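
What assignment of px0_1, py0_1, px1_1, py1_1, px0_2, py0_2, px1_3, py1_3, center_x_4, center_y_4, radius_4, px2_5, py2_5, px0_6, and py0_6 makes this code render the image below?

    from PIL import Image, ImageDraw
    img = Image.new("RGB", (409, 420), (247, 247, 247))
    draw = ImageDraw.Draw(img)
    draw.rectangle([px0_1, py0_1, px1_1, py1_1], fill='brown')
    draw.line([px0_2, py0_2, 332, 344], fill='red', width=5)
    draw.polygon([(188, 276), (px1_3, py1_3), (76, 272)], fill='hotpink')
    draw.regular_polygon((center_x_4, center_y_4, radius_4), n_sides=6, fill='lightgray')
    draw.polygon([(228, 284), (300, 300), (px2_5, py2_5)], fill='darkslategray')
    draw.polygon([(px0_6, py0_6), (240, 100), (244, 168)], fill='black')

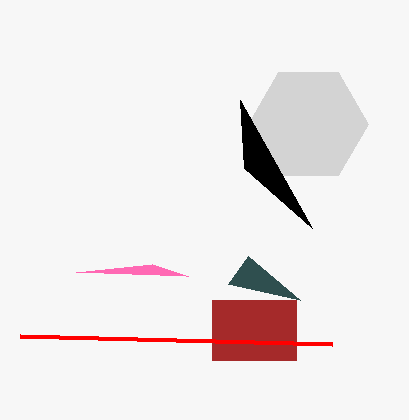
px0_1 = 212, py0_1 = 300, px1_1 = 296, py1_1 = 360, px0_2 = 20, py0_2 = 336, px1_3 = 152, py1_3 = 264, center_x_4 = 308, center_y_4 = 124, radius_4 = 60, px2_5 = 248, py2_5 = 256, px0_6 = 312, py0_6 = 228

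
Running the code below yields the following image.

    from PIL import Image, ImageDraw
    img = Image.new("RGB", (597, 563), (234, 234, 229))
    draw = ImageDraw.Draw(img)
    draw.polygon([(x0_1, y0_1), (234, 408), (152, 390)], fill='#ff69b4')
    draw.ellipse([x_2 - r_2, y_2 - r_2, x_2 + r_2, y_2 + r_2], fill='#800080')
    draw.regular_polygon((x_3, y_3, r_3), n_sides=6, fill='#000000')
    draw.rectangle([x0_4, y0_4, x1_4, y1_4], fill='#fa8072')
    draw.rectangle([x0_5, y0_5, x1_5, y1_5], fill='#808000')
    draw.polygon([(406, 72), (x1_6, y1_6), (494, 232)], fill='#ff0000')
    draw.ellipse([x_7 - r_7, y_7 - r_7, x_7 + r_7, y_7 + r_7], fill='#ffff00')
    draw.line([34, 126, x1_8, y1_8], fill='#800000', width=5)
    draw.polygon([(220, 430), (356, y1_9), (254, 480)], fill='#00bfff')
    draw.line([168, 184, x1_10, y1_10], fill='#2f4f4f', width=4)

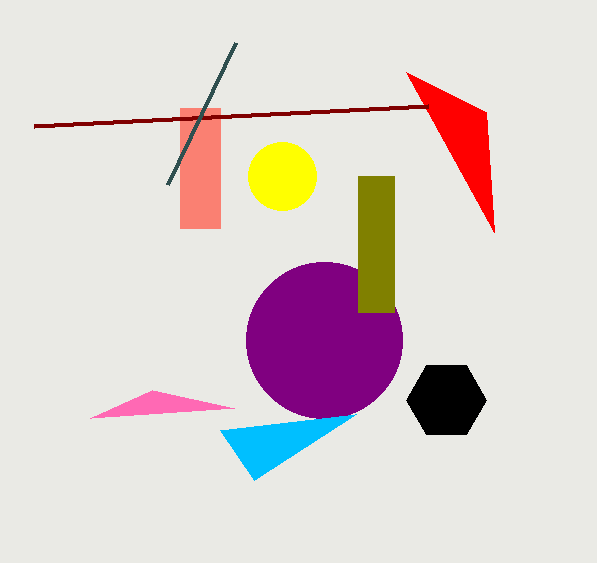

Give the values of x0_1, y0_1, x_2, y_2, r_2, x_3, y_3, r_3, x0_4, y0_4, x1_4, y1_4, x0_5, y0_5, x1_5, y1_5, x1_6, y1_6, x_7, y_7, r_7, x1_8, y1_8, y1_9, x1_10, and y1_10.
x0_1 = 90
y0_1 = 418
x_2 = 324
y_2 = 340
r_2 = 78
x_3 = 446
y_3 = 400
r_3 = 40
x0_4 = 180
y0_4 = 108
x1_4 = 220
y1_4 = 228
x0_5 = 358
y0_5 = 176
x1_5 = 394
y1_5 = 312
x1_6 = 486
y1_6 = 112
x_7 = 282
y_7 = 176
r_7 = 34
x1_8 = 428
y1_8 = 106
y1_9 = 414
x1_10 = 236
y1_10 = 42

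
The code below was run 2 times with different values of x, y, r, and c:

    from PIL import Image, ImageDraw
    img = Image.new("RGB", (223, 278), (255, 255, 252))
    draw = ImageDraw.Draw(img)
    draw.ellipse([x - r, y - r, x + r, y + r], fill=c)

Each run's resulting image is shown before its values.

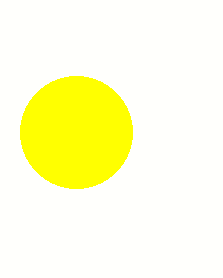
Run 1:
x = 76; y = 132; r = 56; c = 'yellow'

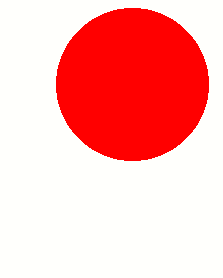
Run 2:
x = 132, y = 84, r = 76, c = 'red'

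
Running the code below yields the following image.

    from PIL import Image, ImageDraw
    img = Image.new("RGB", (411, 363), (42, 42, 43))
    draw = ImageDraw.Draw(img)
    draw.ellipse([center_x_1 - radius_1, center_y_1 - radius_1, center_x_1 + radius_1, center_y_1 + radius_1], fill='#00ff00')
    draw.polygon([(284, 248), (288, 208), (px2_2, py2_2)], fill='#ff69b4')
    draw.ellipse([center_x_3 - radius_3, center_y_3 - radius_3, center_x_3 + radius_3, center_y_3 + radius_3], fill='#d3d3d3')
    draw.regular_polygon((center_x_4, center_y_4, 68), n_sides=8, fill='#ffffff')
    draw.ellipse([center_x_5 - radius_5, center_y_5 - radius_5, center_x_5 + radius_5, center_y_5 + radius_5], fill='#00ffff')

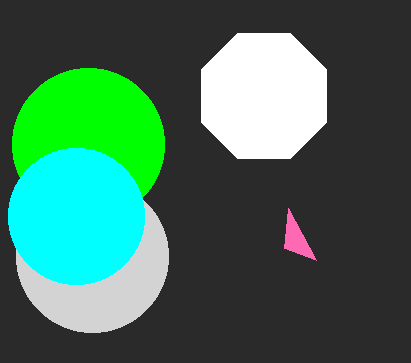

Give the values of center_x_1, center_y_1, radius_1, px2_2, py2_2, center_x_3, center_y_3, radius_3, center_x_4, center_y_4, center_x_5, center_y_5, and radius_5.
center_x_1 = 88; center_y_1 = 144; radius_1 = 76; px2_2 = 316; py2_2 = 260; center_x_3 = 92; center_y_3 = 256; radius_3 = 76; center_x_4 = 264; center_y_4 = 96; center_x_5 = 76; center_y_5 = 216; radius_5 = 68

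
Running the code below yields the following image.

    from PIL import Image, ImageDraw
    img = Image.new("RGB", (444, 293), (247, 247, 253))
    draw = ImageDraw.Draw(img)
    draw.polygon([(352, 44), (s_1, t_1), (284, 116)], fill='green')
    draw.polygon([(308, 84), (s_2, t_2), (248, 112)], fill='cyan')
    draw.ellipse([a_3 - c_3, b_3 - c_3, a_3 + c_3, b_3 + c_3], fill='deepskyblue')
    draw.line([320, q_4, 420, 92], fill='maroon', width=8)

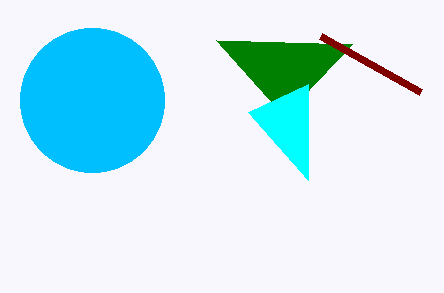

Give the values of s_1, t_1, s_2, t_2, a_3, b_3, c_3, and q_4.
s_1 = 216; t_1 = 40; s_2 = 308; t_2 = 180; a_3 = 92; b_3 = 100; c_3 = 72; q_4 = 36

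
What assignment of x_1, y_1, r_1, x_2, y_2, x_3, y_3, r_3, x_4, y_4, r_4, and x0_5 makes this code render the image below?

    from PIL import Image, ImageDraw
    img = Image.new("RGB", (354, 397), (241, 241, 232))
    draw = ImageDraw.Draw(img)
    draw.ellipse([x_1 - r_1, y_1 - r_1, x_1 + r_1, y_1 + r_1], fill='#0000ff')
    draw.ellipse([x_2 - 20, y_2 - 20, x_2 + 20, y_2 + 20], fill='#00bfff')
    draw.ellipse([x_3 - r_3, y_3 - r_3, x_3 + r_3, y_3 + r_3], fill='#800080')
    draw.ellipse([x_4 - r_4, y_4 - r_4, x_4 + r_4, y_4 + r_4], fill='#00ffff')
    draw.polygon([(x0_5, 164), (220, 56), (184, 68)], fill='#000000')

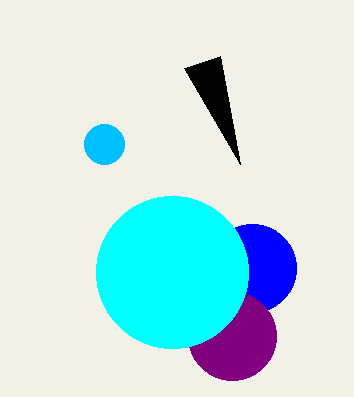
x_1 = 252, y_1 = 268, r_1 = 44, x_2 = 104, y_2 = 144, x_3 = 232, y_3 = 336, r_3 = 44, x_4 = 172, y_4 = 272, r_4 = 76, x0_5 = 240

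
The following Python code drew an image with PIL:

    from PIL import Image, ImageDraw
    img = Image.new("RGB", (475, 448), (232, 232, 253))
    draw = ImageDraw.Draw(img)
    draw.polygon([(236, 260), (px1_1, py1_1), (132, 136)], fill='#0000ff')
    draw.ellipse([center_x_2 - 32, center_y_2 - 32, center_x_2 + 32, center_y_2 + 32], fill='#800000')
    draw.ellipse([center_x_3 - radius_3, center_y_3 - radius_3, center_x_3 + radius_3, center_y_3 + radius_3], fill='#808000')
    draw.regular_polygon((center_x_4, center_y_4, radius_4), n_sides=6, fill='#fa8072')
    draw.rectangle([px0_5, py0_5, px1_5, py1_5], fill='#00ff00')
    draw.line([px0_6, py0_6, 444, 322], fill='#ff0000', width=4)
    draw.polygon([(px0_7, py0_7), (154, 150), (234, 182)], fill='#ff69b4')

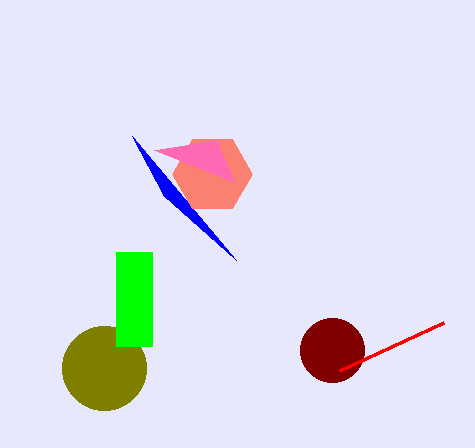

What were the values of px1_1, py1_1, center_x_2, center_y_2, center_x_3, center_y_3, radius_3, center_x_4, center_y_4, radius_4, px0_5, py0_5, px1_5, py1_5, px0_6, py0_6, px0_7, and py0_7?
px1_1 = 164, py1_1 = 196, center_x_2 = 332, center_y_2 = 350, center_x_3 = 104, center_y_3 = 368, radius_3 = 42, center_x_4 = 212, center_y_4 = 174, radius_4 = 40, px0_5 = 116, py0_5 = 252, px1_5 = 152, py1_5 = 346, px0_6 = 340, py0_6 = 370, px0_7 = 216, py0_7 = 140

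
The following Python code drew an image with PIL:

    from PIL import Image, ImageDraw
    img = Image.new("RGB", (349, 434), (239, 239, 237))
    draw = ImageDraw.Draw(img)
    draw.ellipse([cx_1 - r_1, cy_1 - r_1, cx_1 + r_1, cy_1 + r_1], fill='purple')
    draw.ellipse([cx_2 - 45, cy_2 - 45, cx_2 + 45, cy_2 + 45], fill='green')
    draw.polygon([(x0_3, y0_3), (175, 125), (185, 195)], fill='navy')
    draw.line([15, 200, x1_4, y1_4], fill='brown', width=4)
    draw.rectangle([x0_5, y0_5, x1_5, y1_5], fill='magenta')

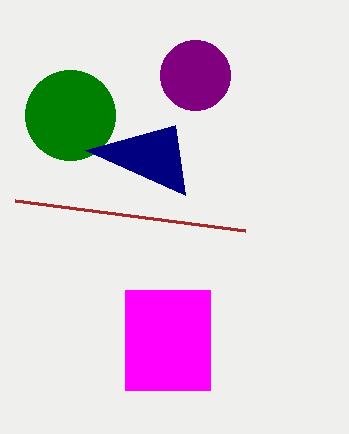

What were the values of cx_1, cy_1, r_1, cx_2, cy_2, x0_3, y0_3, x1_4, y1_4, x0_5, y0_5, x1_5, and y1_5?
cx_1 = 195
cy_1 = 75
r_1 = 35
cx_2 = 70
cy_2 = 115
x0_3 = 85
y0_3 = 150
x1_4 = 245
y1_4 = 230
x0_5 = 125
y0_5 = 290
x1_5 = 210
y1_5 = 390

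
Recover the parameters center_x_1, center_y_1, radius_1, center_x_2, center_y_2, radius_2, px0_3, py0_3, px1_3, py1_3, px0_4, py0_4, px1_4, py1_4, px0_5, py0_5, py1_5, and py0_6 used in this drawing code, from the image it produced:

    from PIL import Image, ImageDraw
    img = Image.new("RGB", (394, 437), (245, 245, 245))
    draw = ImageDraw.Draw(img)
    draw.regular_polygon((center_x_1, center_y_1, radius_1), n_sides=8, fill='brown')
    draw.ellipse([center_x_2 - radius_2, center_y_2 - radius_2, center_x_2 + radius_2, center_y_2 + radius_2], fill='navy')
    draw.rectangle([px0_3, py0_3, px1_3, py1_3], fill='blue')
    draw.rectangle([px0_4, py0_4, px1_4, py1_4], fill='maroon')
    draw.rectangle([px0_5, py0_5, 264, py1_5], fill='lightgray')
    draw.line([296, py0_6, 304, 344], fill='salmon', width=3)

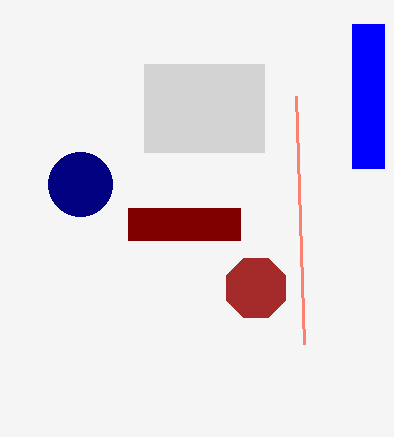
center_x_1 = 256; center_y_1 = 288; radius_1 = 32; center_x_2 = 80; center_y_2 = 184; radius_2 = 32; px0_3 = 352; py0_3 = 24; px1_3 = 384; py1_3 = 168; px0_4 = 128; py0_4 = 208; px1_4 = 240; py1_4 = 240; px0_5 = 144; py0_5 = 64; py1_5 = 152; py0_6 = 96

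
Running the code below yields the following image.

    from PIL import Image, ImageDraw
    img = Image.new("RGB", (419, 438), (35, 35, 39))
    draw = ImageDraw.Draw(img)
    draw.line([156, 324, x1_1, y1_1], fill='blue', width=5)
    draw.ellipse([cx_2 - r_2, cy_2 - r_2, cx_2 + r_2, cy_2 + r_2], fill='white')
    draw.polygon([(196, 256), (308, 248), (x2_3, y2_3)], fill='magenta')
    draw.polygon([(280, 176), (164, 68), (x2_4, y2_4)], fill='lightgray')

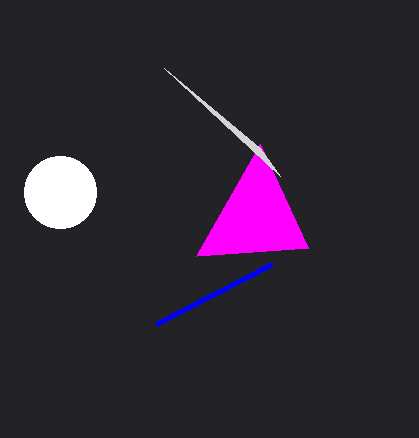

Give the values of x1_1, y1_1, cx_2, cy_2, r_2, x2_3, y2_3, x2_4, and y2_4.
x1_1 = 272
y1_1 = 264
cx_2 = 60
cy_2 = 192
r_2 = 36
x2_3 = 260
y2_3 = 144
x2_4 = 260
y2_4 = 148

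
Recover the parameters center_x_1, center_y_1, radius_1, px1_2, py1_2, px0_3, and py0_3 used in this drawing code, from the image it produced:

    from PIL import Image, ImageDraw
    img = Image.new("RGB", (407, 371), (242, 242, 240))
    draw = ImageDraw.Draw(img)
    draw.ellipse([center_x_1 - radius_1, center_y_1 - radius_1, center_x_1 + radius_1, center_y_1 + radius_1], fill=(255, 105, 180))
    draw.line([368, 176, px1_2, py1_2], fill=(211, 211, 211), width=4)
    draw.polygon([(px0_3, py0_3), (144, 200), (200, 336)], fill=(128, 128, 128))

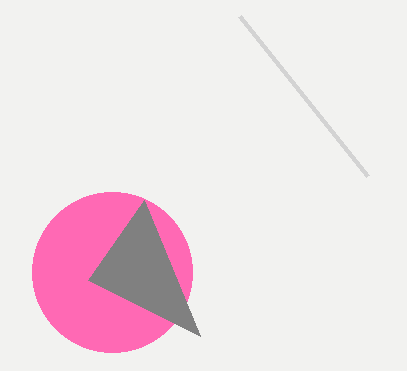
center_x_1 = 112; center_y_1 = 272; radius_1 = 80; px1_2 = 240; py1_2 = 16; px0_3 = 88; py0_3 = 280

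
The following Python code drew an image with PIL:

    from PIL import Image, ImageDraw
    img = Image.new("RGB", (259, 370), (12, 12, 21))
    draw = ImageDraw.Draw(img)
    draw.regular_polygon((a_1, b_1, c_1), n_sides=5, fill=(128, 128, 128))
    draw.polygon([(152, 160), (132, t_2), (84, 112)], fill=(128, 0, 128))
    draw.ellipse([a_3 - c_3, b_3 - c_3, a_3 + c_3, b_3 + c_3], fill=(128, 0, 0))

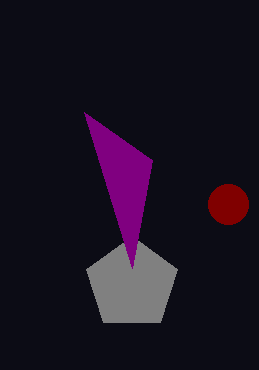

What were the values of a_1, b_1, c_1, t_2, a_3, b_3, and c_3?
a_1 = 132; b_1 = 284; c_1 = 48; t_2 = 268; a_3 = 228; b_3 = 204; c_3 = 20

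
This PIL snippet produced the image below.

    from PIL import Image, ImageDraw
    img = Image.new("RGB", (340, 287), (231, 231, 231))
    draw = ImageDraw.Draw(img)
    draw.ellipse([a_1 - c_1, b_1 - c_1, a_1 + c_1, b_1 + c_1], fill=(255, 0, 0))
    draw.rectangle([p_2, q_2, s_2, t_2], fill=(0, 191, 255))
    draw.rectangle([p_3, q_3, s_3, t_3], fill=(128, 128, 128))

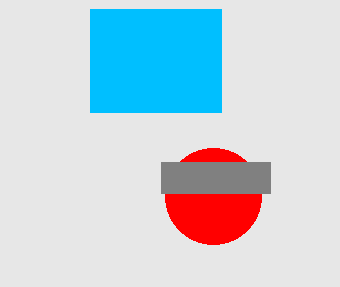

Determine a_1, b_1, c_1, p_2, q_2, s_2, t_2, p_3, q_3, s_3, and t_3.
a_1 = 213, b_1 = 196, c_1 = 48, p_2 = 90, q_2 = 9, s_2 = 221, t_2 = 112, p_3 = 161, q_3 = 162, s_3 = 270, t_3 = 193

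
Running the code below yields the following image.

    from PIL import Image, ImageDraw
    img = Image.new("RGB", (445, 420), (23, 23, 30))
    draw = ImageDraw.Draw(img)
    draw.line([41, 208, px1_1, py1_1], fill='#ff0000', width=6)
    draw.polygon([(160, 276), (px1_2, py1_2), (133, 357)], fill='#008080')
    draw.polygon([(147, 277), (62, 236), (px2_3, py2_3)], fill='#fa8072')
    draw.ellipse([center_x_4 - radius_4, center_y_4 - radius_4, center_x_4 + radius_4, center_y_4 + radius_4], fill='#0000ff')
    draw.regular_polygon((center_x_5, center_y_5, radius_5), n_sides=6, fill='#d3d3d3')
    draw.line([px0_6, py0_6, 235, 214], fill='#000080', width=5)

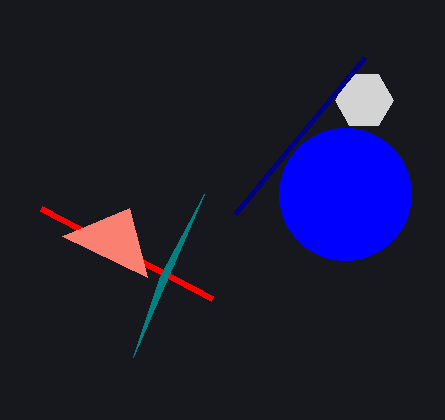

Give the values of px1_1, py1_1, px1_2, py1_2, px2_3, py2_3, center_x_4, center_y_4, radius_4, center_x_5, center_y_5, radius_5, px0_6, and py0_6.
px1_1 = 212
py1_1 = 298
px1_2 = 204
py1_2 = 194
px2_3 = 129
py2_3 = 208
center_x_4 = 345
center_y_4 = 194
radius_4 = 66
center_x_5 = 364
center_y_5 = 100
radius_5 = 29
px0_6 = 365
py0_6 = 57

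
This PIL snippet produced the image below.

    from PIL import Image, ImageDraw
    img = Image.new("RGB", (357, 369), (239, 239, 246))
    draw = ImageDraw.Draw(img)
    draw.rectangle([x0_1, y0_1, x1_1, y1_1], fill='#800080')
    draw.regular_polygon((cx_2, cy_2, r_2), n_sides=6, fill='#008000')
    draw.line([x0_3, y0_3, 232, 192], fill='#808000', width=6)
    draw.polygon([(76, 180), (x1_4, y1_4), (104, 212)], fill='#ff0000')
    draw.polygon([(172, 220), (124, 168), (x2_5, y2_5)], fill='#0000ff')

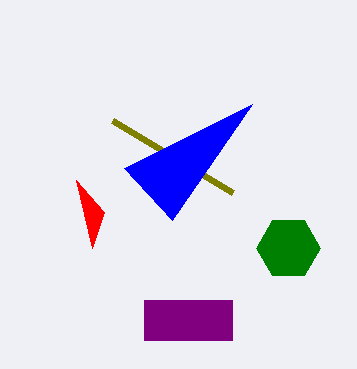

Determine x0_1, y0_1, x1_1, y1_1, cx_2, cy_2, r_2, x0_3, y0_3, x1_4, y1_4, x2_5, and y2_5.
x0_1 = 144
y0_1 = 300
x1_1 = 232
y1_1 = 340
cx_2 = 288
cy_2 = 248
r_2 = 32
x0_3 = 112
y0_3 = 120
x1_4 = 92
y1_4 = 248
x2_5 = 252
y2_5 = 104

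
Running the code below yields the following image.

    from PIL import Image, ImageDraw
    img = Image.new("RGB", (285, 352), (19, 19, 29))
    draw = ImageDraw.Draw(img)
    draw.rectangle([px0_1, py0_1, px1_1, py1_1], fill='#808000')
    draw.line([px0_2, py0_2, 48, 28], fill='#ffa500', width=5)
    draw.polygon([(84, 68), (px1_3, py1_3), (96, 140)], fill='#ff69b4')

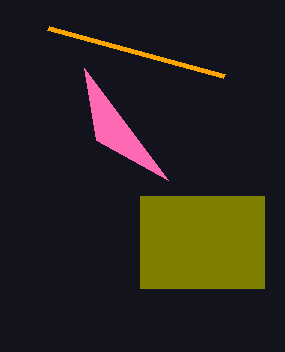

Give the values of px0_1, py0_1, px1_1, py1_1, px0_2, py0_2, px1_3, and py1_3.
px0_1 = 140; py0_1 = 196; px1_1 = 264; py1_1 = 288; px0_2 = 224; py0_2 = 76; px1_3 = 168; py1_3 = 180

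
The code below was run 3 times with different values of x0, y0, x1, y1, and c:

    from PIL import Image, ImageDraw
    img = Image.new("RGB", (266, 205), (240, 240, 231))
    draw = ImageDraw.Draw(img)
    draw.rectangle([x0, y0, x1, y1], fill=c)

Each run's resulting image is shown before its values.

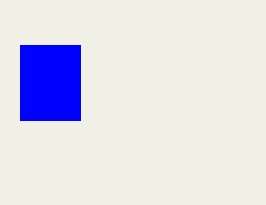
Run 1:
x0 = 20
y0 = 45
x1 = 80
y1 = 120
c = 'blue'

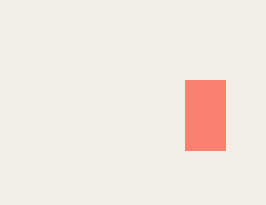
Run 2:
x0 = 185, y0 = 80, x1 = 225, y1 = 150, c = 'salmon'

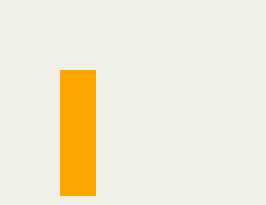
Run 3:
x0 = 60; y0 = 70; x1 = 95; y1 = 195; c = 'orange'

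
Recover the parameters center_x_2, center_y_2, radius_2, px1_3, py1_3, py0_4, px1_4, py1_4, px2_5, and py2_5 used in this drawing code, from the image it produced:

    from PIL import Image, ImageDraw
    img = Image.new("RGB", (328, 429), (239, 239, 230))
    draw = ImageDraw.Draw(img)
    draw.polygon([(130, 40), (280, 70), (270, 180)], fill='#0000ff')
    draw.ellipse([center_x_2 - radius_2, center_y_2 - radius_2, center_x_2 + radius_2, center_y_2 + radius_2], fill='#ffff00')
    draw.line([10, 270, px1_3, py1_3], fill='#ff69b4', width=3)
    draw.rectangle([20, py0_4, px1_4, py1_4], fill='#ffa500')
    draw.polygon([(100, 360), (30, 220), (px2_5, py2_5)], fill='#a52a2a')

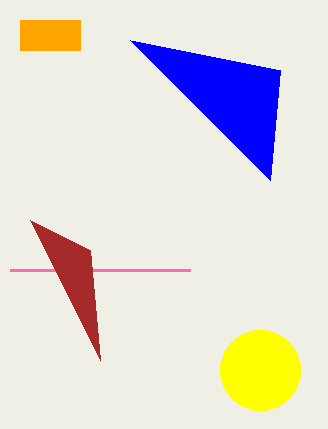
center_x_2 = 260; center_y_2 = 370; radius_2 = 40; px1_3 = 190; py1_3 = 270; py0_4 = 20; px1_4 = 80; py1_4 = 50; px2_5 = 90; py2_5 = 250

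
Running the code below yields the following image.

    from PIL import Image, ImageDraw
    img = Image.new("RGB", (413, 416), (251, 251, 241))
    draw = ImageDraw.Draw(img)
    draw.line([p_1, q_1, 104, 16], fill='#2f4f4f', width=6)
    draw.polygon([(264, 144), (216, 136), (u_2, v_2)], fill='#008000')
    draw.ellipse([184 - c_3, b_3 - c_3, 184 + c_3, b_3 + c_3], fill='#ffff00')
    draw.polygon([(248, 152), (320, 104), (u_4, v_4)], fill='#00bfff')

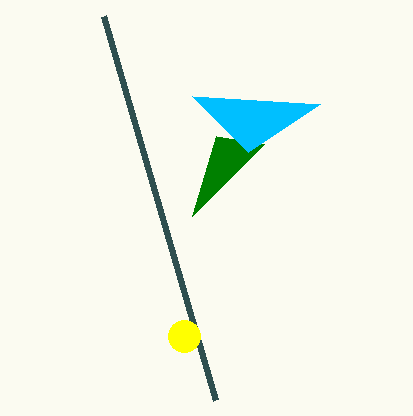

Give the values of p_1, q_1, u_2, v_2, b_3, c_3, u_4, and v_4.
p_1 = 216, q_1 = 400, u_2 = 192, v_2 = 216, b_3 = 336, c_3 = 16, u_4 = 192, v_4 = 96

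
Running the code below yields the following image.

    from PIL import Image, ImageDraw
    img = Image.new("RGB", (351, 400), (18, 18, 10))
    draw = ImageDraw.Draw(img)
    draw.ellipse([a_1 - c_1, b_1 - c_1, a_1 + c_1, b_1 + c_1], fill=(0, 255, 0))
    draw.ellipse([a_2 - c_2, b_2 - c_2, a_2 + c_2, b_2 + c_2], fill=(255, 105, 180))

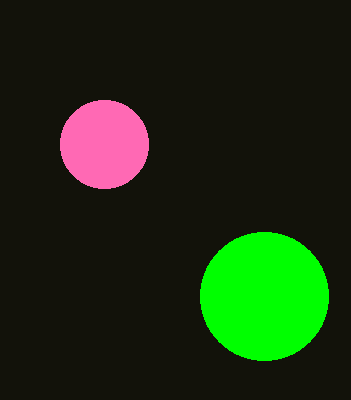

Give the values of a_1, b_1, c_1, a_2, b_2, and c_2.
a_1 = 264; b_1 = 296; c_1 = 64; a_2 = 104; b_2 = 144; c_2 = 44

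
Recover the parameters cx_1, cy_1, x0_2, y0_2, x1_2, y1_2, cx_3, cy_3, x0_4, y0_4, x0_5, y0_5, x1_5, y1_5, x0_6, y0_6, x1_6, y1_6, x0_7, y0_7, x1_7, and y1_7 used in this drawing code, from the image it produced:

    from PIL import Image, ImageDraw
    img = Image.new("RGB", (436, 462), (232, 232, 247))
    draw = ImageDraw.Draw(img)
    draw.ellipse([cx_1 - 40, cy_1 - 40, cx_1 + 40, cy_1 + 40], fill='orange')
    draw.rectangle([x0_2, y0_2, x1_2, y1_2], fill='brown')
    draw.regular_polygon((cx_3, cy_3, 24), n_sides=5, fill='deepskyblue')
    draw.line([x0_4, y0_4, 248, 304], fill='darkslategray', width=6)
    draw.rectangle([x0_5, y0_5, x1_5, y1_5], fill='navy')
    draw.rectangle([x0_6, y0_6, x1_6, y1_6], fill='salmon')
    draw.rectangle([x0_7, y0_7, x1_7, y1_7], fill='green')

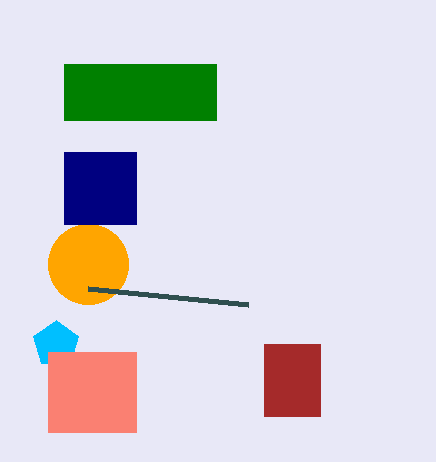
cx_1 = 88, cy_1 = 264, x0_2 = 264, y0_2 = 344, x1_2 = 320, y1_2 = 416, cx_3 = 56, cy_3 = 344, x0_4 = 88, y0_4 = 288, x0_5 = 64, y0_5 = 152, x1_5 = 136, y1_5 = 224, x0_6 = 48, y0_6 = 352, x1_6 = 136, y1_6 = 432, x0_7 = 64, y0_7 = 64, x1_7 = 216, y1_7 = 120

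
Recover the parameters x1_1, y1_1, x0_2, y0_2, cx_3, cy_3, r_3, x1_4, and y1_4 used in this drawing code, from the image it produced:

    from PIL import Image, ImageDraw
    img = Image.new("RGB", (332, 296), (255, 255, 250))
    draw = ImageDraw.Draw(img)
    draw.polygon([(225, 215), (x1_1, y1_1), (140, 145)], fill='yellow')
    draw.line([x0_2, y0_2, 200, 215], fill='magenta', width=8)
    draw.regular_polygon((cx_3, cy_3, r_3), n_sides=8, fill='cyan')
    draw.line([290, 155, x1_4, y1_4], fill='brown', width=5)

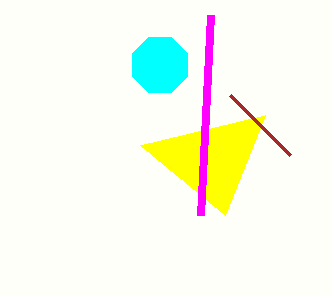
x1_1 = 265
y1_1 = 115
x0_2 = 210
y0_2 = 15
cx_3 = 160
cy_3 = 65
r_3 = 30
x1_4 = 230
y1_4 = 95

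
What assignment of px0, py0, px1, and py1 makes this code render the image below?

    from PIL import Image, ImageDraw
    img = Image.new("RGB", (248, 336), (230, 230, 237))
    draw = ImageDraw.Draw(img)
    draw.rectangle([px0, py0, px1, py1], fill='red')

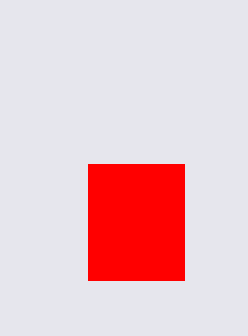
px0 = 88; py0 = 164; px1 = 184; py1 = 280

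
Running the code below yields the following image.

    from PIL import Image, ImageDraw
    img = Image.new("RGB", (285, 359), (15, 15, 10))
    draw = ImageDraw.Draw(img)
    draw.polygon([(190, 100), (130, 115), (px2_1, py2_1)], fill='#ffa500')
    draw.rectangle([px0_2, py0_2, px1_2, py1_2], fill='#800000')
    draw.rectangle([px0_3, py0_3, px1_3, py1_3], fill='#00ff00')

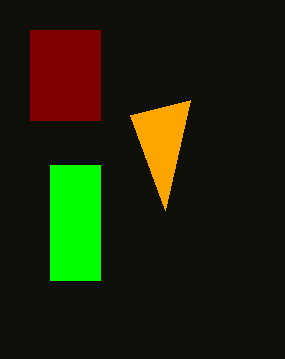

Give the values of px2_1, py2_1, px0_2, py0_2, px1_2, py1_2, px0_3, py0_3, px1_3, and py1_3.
px2_1 = 165; py2_1 = 210; px0_2 = 30; py0_2 = 30; px1_2 = 100; py1_2 = 120; px0_3 = 50; py0_3 = 165; px1_3 = 100; py1_3 = 280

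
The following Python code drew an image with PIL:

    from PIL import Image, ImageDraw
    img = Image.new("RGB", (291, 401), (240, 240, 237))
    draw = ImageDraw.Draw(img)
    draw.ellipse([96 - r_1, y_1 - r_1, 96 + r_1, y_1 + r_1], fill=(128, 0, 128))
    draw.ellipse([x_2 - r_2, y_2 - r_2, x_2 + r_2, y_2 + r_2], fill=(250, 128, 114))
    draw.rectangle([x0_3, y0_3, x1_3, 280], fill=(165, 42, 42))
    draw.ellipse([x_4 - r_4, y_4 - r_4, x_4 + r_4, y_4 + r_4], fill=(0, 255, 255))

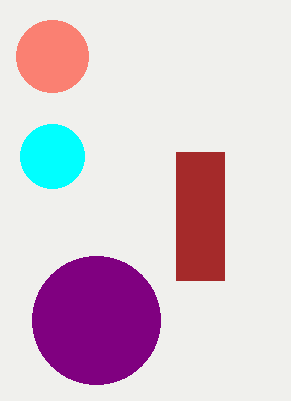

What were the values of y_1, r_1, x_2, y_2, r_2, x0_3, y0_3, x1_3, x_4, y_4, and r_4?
y_1 = 320
r_1 = 64
x_2 = 52
y_2 = 56
r_2 = 36
x0_3 = 176
y0_3 = 152
x1_3 = 224
x_4 = 52
y_4 = 156
r_4 = 32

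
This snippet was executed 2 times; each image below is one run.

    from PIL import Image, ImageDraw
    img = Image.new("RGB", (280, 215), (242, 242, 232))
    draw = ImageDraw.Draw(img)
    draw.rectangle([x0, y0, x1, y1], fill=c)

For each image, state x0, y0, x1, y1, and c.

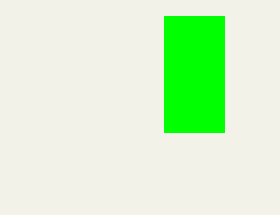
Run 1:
x0 = 164, y0 = 16, x1 = 224, y1 = 132, c = 'lime'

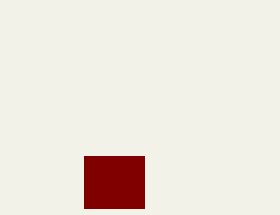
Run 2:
x0 = 84; y0 = 156; x1 = 144; y1 = 208; c = 'maroon'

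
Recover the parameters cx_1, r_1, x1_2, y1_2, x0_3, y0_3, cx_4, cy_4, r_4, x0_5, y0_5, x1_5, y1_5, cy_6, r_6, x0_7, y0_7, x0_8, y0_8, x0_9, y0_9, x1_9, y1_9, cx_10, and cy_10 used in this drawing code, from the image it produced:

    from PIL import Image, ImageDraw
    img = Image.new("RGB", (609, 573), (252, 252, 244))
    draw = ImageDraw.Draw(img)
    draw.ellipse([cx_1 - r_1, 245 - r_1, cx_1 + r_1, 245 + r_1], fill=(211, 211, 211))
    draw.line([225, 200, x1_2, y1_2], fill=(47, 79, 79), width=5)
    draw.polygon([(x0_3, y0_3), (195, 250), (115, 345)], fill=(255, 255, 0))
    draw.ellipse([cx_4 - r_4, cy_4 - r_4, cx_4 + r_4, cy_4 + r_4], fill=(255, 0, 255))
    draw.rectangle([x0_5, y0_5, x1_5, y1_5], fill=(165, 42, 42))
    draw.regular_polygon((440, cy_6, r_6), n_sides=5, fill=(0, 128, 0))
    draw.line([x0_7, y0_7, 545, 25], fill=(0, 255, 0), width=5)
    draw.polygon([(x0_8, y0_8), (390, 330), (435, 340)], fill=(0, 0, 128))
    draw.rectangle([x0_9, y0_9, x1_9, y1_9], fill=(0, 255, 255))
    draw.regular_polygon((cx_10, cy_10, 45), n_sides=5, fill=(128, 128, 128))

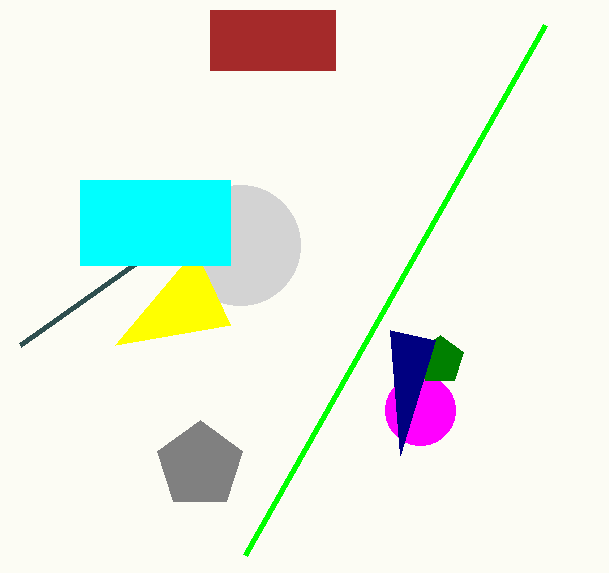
cx_1 = 240; r_1 = 60; x1_2 = 20; y1_2 = 345; x0_3 = 230; y0_3 = 325; cx_4 = 420; cy_4 = 410; r_4 = 35; x0_5 = 210; y0_5 = 10; x1_5 = 335; y1_5 = 70; cy_6 = 360; r_6 = 25; x0_7 = 245; y0_7 = 555; x0_8 = 400; y0_8 = 455; x0_9 = 80; y0_9 = 180; x1_9 = 230; y1_9 = 265; cx_10 = 200; cy_10 = 465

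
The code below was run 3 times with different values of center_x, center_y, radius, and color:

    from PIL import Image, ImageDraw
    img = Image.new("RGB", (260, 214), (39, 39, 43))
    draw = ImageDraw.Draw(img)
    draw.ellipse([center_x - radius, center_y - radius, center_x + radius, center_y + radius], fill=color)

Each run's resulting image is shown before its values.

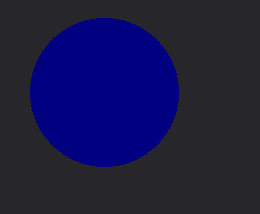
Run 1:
center_x = 104
center_y = 92
radius = 74
color = 'navy'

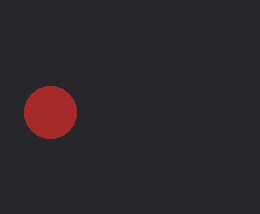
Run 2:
center_x = 50
center_y = 112
radius = 26
color = 'brown'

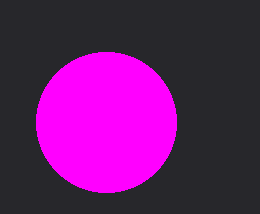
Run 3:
center_x = 106
center_y = 122
radius = 70
color = 'magenta'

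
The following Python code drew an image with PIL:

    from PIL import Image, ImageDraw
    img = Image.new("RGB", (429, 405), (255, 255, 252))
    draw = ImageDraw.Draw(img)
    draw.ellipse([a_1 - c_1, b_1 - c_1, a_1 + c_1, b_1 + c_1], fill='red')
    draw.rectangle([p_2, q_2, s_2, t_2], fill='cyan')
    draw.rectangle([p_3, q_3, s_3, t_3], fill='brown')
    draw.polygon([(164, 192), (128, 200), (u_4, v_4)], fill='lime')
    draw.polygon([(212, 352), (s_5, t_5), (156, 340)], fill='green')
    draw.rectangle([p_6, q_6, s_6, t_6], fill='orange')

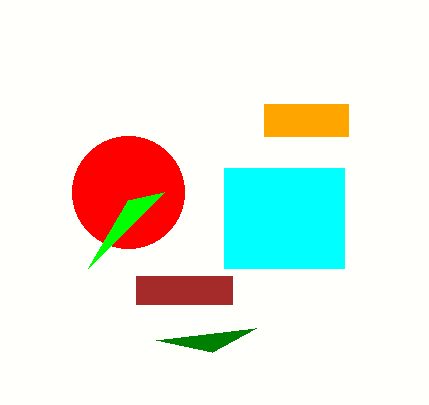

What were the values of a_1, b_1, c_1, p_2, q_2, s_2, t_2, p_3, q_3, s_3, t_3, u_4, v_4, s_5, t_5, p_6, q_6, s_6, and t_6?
a_1 = 128; b_1 = 192; c_1 = 56; p_2 = 224; q_2 = 168; s_2 = 344; t_2 = 268; p_3 = 136; q_3 = 276; s_3 = 232; t_3 = 304; u_4 = 88; v_4 = 268; s_5 = 256; t_5 = 328; p_6 = 264; q_6 = 104; s_6 = 348; t_6 = 136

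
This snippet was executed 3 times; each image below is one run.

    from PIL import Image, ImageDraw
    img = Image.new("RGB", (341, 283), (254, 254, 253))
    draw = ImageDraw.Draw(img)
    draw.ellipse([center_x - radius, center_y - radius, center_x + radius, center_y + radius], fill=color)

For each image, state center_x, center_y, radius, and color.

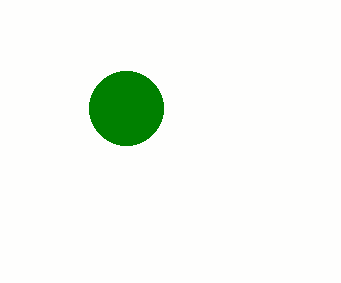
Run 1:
center_x = 126, center_y = 108, radius = 37, color = 'green'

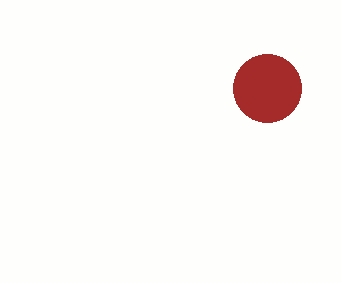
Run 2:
center_x = 267
center_y = 88
radius = 34
color = 'brown'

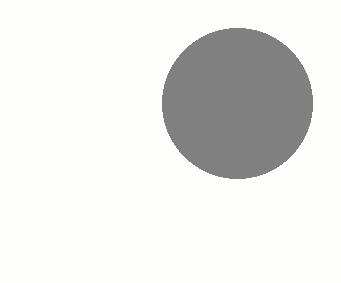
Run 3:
center_x = 237, center_y = 103, radius = 75, color = 'gray'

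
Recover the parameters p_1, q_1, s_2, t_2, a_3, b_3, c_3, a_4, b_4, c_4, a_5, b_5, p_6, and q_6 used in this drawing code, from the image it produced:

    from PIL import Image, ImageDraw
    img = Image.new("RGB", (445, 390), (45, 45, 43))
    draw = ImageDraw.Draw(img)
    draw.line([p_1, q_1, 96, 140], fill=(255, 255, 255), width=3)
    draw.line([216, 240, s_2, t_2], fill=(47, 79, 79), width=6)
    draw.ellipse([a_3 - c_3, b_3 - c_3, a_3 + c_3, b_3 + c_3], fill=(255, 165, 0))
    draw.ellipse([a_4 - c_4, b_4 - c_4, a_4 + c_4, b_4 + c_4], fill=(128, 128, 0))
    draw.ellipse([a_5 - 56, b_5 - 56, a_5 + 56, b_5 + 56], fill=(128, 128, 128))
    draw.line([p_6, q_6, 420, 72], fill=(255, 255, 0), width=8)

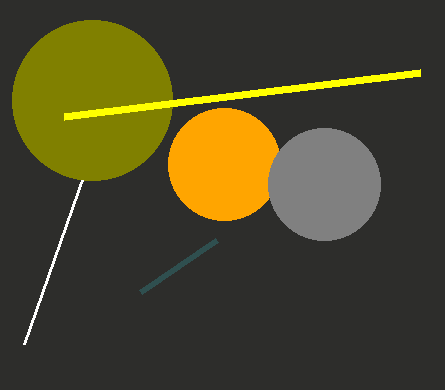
p_1 = 24; q_1 = 344; s_2 = 140; t_2 = 292; a_3 = 224; b_3 = 164; c_3 = 56; a_4 = 92; b_4 = 100; c_4 = 80; a_5 = 324; b_5 = 184; p_6 = 64; q_6 = 116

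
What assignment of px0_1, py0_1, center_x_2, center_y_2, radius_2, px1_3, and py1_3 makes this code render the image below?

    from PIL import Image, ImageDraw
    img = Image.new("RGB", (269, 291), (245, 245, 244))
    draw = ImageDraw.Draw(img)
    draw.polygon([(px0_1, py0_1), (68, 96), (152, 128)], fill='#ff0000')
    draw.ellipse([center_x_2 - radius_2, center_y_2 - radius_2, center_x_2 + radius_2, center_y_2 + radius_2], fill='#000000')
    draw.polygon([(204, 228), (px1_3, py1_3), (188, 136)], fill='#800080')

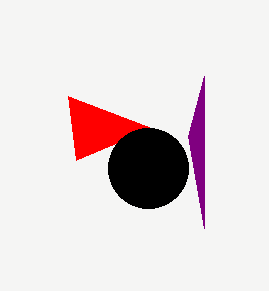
px0_1 = 76; py0_1 = 160; center_x_2 = 148; center_y_2 = 168; radius_2 = 40; px1_3 = 204; py1_3 = 76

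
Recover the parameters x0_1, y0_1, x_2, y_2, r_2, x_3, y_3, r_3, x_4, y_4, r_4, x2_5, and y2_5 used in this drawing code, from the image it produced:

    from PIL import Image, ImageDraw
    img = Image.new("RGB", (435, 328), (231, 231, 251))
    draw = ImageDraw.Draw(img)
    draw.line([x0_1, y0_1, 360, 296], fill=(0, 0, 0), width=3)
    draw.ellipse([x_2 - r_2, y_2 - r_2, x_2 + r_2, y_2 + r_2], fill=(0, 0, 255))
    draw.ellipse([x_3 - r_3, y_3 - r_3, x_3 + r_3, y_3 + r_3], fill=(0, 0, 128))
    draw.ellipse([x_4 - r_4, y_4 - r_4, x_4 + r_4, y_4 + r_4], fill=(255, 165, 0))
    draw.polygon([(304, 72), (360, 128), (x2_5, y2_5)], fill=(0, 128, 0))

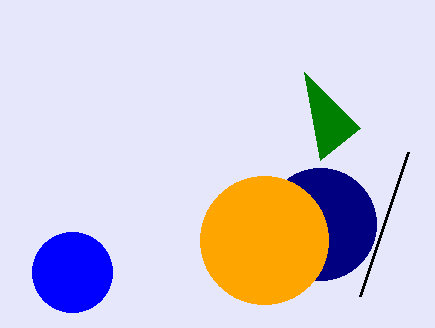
x0_1 = 408, y0_1 = 152, x_2 = 72, y_2 = 272, r_2 = 40, x_3 = 320, y_3 = 224, r_3 = 56, x_4 = 264, y_4 = 240, r_4 = 64, x2_5 = 320, y2_5 = 160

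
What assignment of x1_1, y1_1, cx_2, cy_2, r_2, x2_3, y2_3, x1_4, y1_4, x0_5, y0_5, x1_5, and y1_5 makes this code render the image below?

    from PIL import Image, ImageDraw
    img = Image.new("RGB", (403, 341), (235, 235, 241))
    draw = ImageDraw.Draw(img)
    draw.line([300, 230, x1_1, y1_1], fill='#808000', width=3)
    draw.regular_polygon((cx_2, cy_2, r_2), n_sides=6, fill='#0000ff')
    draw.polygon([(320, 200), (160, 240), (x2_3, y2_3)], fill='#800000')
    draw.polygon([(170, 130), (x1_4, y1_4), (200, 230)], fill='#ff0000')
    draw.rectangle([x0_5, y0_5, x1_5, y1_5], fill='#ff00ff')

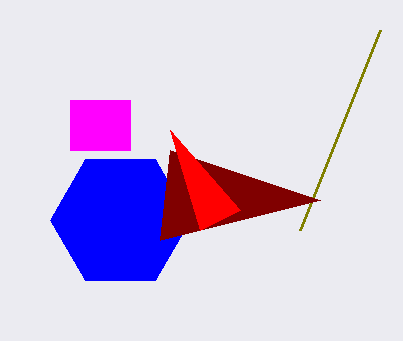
x1_1 = 380
y1_1 = 30
cx_2 = 120
cy_2 = 220
r_2 = 70
x2_3 = 170
y2_3 = 150
x1_4 = 240
y1_4 = 210
x0_5 = 70
y0_5 = 100
x1_5 = 130
y1_5 = 150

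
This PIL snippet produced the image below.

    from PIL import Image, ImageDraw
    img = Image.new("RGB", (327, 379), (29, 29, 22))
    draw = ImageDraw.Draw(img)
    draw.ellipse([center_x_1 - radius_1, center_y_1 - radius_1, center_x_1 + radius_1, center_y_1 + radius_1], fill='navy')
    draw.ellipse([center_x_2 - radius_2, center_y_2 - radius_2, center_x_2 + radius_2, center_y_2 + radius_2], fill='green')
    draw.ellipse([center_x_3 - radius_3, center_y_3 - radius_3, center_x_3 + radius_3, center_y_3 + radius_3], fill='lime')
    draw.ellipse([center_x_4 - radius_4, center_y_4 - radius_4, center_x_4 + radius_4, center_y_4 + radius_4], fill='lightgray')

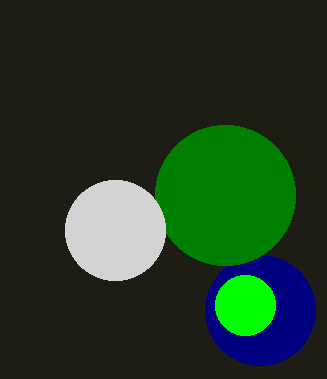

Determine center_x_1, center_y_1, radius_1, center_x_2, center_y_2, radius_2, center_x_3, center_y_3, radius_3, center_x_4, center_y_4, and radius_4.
center_x_1 = 260; center_y_1 = 310; radius_1 = 55; center_x_2 = 225; center_y_2 = 195; radius_2 = 70; center_x_3 = 245; center_y_3 = 305; radius_3 = 30; center_x_4 = 115; center_y_4 = 230; radius_4 = 50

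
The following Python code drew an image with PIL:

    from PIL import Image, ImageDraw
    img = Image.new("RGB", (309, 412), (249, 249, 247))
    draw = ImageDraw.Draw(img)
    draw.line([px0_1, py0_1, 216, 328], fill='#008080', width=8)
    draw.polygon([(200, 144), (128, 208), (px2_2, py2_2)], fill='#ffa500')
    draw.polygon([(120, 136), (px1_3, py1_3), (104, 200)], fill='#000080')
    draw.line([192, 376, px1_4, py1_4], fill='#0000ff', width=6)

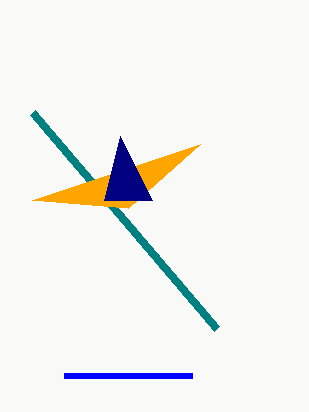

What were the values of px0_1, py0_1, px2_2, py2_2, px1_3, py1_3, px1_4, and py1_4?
px0_1 = 32; py0_1 = 112; px2_2 = 32; py2_2 = 200; px1_3 = 152; py1_3 = 200; px1_4 = 64; py1_4 = 376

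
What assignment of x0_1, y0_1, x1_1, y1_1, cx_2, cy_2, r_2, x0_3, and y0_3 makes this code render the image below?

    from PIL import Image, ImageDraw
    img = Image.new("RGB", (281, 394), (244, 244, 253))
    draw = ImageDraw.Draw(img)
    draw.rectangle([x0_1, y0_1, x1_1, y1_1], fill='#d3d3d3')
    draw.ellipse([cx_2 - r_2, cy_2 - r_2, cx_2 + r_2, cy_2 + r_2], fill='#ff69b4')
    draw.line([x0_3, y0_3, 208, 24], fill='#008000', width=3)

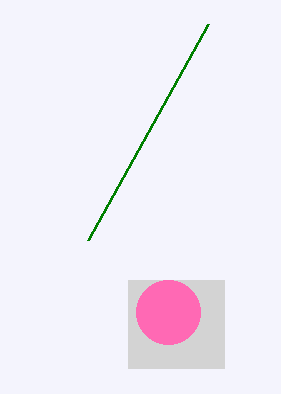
x0_1 = 128; y0_1 = 280; x1_1 = 224; y1_1 = 368; cx_2 = 168; cy_2 = 312; r_2 = 32; x0_3 = 88; y0_3 = 240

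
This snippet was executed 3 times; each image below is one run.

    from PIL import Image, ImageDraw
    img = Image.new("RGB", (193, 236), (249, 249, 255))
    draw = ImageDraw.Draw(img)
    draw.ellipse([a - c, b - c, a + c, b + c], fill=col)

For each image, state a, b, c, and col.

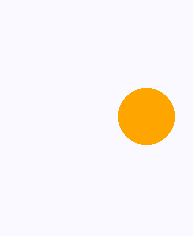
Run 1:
a = 146; b = 116; c = 28; col = 'orange'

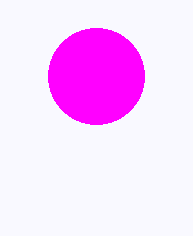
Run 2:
a = 96, b = 76, c = 48, col = 'magenta'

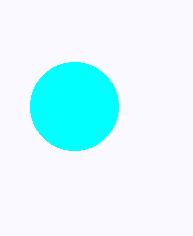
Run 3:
a = 74, b = 106, c = 44, col = 'cyan'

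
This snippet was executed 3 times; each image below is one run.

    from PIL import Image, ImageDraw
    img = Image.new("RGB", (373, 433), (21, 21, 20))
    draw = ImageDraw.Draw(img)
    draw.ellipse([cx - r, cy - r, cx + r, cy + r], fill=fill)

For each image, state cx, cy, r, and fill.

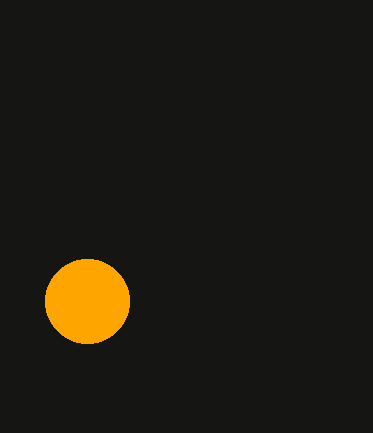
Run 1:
cx = 87
cy = 301
r = 42
fill = 'orange'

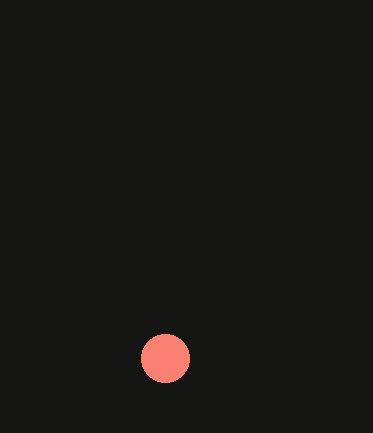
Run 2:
cx = 165; cy = 358; r = 24; fill = 'salmon'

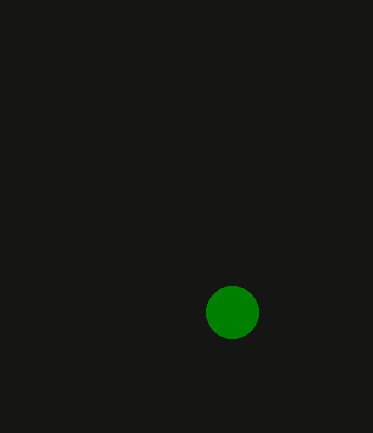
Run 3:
cx = 232
cy = 312
r = 26
fill = 'green'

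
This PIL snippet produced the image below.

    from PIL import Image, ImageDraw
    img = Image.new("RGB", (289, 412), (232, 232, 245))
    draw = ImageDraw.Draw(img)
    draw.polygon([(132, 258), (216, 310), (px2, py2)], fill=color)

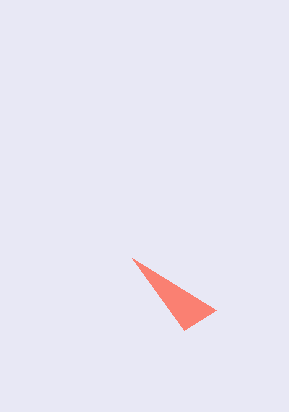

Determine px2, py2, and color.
px2 = 184; py2 = 330; color = 'salmon'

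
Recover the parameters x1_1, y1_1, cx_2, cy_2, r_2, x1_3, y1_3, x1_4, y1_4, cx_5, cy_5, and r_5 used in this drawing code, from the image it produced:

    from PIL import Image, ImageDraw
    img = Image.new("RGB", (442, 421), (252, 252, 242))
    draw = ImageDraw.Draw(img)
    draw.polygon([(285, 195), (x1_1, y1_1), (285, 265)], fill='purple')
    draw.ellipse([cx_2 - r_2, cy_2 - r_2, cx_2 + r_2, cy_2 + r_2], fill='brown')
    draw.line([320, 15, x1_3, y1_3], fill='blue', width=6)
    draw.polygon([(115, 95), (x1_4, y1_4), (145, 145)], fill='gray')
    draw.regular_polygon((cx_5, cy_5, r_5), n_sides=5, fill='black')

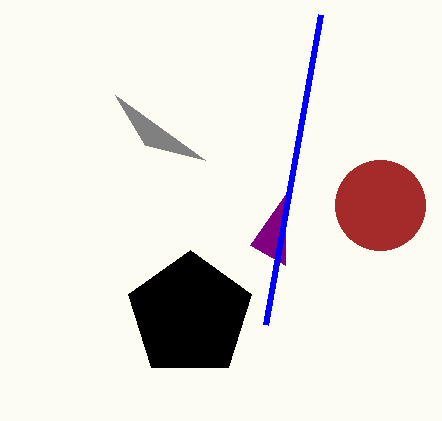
x1_1 = 250; y1_1 = 245; cx_2 = 380; cy_2 = 205; r_2 = 45; x1_3 = 265; y1_3 = 325; x1_4 = 205; y1_4 = 160; cx_5 = 190; cy_5 = 315; r_5 = 65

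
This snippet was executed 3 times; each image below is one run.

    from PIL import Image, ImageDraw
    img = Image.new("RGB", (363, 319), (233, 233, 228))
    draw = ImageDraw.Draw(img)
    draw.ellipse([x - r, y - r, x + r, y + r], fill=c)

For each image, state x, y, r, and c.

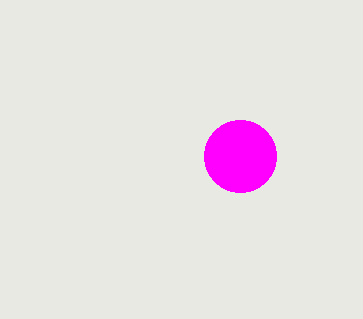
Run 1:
x = 240; y = 156; r = 36; c = 'magenta'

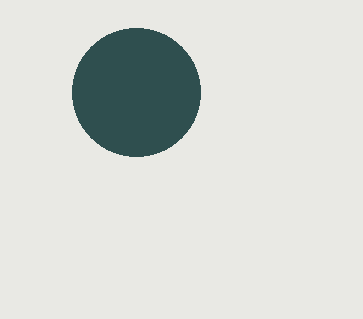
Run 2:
x = 136
y = 92
r = 64
c = 'darkslategray'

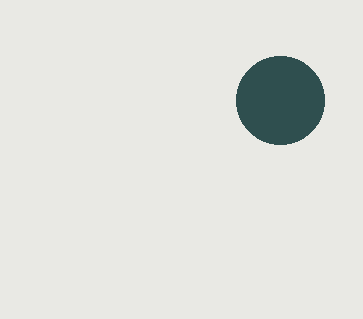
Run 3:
x = 280; y = 100; r = 44; c = 'darkslategray'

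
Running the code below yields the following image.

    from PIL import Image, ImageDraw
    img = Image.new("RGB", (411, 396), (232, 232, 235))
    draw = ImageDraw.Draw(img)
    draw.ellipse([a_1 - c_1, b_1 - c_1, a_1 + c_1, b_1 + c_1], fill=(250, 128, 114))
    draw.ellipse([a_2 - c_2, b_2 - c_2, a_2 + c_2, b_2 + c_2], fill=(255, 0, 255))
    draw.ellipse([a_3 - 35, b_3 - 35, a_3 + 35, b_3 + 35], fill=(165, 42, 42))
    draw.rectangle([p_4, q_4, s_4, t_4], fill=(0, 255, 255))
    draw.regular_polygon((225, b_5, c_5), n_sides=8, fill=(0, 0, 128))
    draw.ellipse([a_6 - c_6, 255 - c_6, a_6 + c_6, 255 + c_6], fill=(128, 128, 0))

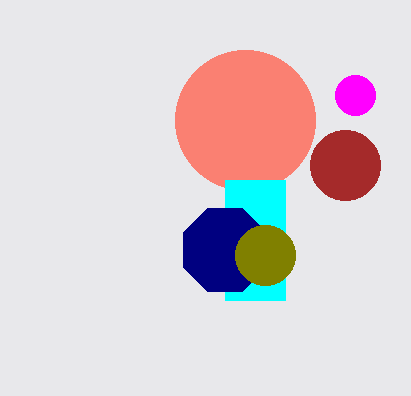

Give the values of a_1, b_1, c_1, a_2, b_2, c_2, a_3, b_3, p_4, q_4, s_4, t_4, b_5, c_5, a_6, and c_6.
a_1 = 245, b_1 = 120, c_1 = 70, a_2 = 355, b_2 = 95, c_2 = 20, a_3 = 345, b_3 = 165, p_4 = 225, q_4 = 180, s_4 = 285, t_4 = 300, b_5 = 250, c_5 = 45, a_6 = 265, c_6 = 30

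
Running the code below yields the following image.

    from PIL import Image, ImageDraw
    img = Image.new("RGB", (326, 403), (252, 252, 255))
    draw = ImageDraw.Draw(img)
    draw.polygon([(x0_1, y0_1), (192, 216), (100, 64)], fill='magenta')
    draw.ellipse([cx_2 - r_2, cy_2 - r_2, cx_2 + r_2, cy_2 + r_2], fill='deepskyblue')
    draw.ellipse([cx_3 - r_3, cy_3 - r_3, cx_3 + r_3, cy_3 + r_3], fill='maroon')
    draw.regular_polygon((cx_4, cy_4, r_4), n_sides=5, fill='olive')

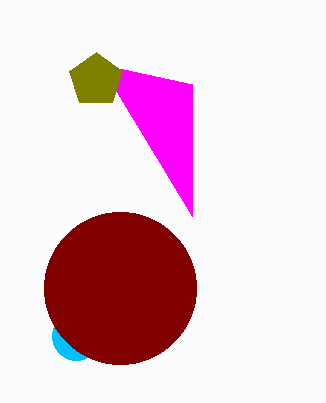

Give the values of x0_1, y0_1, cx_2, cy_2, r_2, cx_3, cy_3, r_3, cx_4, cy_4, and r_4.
x0_1 = 192
y0_1 = 84
cx_2 = 76
cy_2 = 336
r_2 = 24
cx_3 = 120
cy_3 = 288
r_3 = 76
cx_4 = 96
cy_4 = 80
r_4 = 28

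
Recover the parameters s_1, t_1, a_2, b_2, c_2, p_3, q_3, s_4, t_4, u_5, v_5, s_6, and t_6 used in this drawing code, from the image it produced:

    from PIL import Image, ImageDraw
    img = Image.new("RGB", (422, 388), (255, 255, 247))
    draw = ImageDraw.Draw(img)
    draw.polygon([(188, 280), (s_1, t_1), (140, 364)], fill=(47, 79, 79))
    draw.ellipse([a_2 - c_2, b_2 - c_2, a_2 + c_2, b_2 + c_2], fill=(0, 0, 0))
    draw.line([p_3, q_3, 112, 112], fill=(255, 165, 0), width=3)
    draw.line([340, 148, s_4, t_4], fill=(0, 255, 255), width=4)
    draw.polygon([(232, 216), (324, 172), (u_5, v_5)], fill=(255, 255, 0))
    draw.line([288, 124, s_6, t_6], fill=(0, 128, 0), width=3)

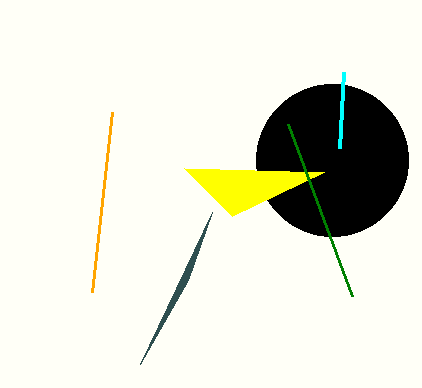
s_1 = 212, t_1 = 212, a_2 = 332, b_2 = 160, c_2 = 76, p_3 = 92, q_3 = 292, s_4 = 344, t_4 = 72, u_5 = 184, v_5 = 168, s_6 = 352, t_6 = 296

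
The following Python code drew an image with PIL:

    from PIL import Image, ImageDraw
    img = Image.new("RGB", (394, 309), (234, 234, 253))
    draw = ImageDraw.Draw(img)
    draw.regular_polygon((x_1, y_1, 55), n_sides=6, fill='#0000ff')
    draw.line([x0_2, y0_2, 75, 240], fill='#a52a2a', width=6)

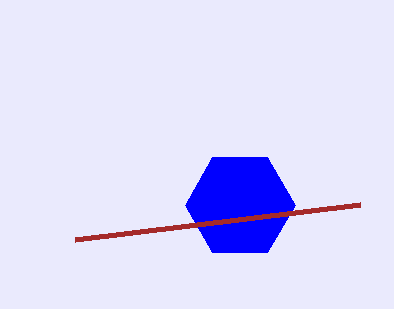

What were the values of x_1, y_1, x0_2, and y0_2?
x_1 = 240
y_1 = 205
x0_2 = 360
y0_2 = 205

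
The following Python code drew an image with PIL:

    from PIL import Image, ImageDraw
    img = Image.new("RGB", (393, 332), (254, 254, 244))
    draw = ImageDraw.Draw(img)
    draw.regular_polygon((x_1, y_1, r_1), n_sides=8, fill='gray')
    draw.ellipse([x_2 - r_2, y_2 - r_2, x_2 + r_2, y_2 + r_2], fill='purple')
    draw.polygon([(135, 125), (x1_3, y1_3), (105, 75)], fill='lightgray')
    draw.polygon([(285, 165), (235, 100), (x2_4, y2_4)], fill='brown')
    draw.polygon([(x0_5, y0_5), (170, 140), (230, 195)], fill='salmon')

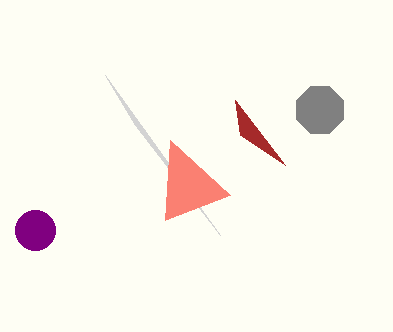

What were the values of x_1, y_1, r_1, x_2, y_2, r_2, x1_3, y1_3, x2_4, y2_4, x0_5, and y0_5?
x_1 = 320; y_1 = 110; r_1 = 25; x_2 = 35; y_2 = 230; r_2 = 20; x1_3 = 220; y1_3 = 235; x2_4 = 240; y2_4 = 135; x0_5 = 165; y0_5 = 220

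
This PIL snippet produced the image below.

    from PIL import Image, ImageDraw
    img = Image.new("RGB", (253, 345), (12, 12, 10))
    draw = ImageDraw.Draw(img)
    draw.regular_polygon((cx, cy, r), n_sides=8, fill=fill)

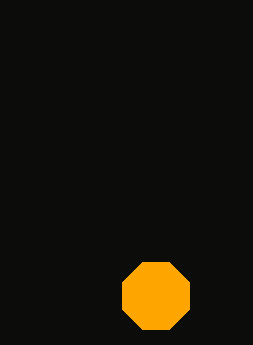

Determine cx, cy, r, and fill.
cx = 156, cy = 296, r = 36, fill = 'orange'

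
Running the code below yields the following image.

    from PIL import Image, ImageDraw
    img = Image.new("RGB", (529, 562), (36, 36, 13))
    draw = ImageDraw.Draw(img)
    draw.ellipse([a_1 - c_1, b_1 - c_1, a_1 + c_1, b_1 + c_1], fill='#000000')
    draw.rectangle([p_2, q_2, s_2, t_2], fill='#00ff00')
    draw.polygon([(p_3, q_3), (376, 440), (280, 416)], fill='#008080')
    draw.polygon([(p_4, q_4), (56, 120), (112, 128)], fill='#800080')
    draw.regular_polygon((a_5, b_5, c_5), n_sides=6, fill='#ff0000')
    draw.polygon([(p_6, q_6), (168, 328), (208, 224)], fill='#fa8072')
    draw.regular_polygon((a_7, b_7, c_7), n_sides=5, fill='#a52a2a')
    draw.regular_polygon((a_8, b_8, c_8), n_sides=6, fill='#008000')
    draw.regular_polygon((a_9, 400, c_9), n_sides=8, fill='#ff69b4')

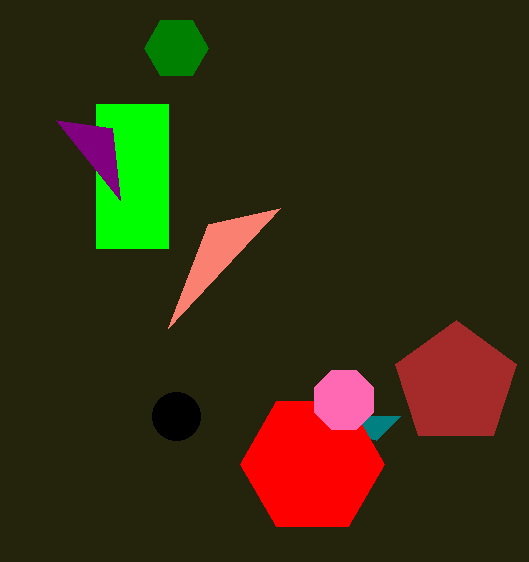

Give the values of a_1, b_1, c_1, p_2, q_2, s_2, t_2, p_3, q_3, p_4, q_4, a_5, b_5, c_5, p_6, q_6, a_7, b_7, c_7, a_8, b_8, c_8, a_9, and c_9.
a_1 = 176
b_1 = 416
c_1 = 24
p_2 = 96
q_2 = 104
s_2 = 168
t_2 = 248
p_3 = 400
q_3 = 416
p_4 = 120
q_4 = 200
a_5 = 312
b_5 = 464
c_5 = 72
p_6 = 280
q_6 = 208
a_7 = 456
b_7 = 384
c_7 = 64
a_8 = 176
b_8 = 48
c_8 = 32
a_9 = 344
c_9 = 32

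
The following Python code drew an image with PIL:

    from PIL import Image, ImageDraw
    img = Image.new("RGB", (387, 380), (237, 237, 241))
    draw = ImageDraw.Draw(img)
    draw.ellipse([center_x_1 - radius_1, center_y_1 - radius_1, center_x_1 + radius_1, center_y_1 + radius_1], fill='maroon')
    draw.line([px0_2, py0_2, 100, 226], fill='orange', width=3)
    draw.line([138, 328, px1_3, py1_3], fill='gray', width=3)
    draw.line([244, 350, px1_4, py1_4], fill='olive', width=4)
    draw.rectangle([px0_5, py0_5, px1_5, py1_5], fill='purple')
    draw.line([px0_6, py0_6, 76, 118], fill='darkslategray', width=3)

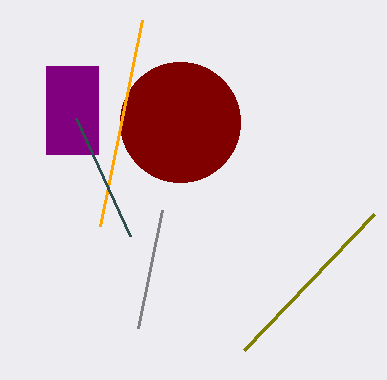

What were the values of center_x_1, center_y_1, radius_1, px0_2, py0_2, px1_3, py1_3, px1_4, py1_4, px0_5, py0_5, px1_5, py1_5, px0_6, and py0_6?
center_x_1 = 180; center_y_1 = 122; radius_1 = 60; px0_2 = 142; py0_2 = 20; px1_3 = 162; py1_3 = 210; px1_4 = 374; py1_4 = 214; px0_5 = 46; py0_5 = 66; px1_5 = 98; py1_5 = 154; px0_6 = 130; py0_6 = 236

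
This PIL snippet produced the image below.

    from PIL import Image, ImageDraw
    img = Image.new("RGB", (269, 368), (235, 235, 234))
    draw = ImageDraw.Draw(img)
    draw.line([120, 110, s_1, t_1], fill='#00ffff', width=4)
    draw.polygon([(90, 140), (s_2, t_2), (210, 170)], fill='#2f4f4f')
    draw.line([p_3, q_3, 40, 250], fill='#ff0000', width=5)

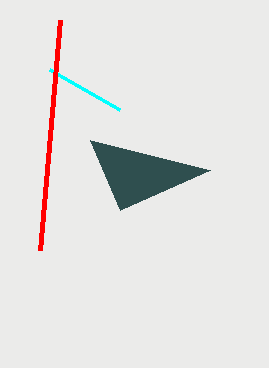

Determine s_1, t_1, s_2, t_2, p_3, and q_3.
s_1 = 50
t_1 = 70
s_2 = 120
t_2 = 210
p_3 = 60
q_3 = 20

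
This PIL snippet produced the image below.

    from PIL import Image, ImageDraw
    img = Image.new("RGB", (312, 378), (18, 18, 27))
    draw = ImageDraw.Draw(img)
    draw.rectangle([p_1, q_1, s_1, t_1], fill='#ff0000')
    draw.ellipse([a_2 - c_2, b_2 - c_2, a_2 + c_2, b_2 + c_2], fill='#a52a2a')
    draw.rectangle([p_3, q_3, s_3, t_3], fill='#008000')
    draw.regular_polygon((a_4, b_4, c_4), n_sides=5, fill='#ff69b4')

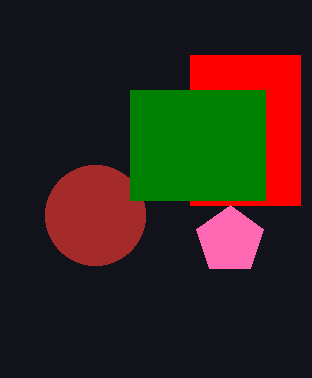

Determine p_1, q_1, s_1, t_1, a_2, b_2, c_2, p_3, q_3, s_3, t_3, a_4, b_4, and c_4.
p_1 = 190, q_1 = 55, s_1 = 300, t_1 = 205, a_2 = 95, b_2 = 215, c_2 = 50, p_3 = 130, q_3 = 90, s_3 = 265, t_3 = 200, a_4 = 230, b_4 = 240, c_4 = 35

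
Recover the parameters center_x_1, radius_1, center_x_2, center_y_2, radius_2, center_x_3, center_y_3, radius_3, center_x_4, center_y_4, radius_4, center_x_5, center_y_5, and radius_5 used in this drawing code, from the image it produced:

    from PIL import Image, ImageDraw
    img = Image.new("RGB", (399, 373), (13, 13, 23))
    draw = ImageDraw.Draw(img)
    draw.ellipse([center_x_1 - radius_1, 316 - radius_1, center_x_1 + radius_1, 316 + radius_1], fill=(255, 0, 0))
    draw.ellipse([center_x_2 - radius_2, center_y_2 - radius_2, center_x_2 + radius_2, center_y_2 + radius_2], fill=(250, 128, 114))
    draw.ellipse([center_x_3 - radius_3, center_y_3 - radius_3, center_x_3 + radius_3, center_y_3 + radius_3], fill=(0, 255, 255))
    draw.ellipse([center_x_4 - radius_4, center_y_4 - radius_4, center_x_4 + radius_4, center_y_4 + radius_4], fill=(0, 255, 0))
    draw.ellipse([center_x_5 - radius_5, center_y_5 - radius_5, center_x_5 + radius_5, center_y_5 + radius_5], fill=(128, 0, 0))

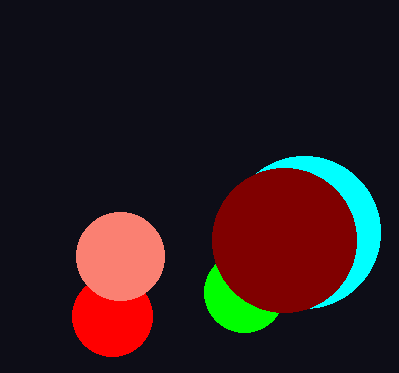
center_x_1 = 112
radius_1 = 40
center_x_2 = 120
center_y_2 = 256
radius_2 = 44
center_x_3 = 304
center_y_3 = 232
radius_3 = 76
center_x_4 = 244
center_y_4 = 292
radius_4 = 40
center_x_5 = 284
center_y_5 = 240
radius_5 = 72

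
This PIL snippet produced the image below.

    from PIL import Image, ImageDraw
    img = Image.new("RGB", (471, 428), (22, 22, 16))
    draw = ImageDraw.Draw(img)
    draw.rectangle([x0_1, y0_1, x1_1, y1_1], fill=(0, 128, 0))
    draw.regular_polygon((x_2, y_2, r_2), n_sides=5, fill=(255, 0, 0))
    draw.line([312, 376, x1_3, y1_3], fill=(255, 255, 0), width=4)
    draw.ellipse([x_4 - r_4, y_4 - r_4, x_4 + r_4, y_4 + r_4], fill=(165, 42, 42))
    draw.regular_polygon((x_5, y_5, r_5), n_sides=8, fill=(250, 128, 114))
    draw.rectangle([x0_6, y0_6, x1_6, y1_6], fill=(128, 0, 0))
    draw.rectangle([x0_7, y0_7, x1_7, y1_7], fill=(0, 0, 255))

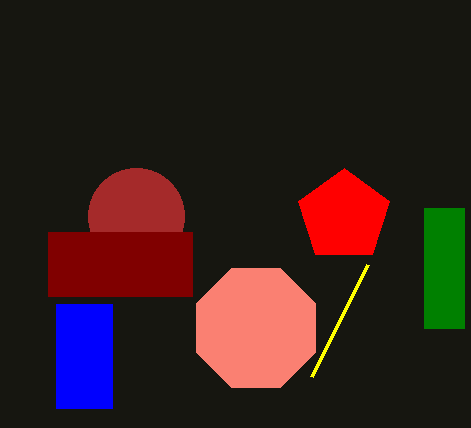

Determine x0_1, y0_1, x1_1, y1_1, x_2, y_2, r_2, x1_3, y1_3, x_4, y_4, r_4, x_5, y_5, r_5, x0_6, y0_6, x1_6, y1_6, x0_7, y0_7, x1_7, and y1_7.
x0_1 = 424, y0_1 = 208, x1_1 = 464, y1_1 = 328, x_2 = 344, y_2 = 216, r_2 = 48, x1_3 = 368, y1_3 = 264, x_4 = 136, y_4 = 216, r_4 = 48, x_5 = 256, y_5 = 328, r_5 = 64, x0_6 = 48, y0_6 = 232, x1_6 = 192, y1_6 = 296, x0_7 = 56, y0_7 = 304, x1_7 = 112, y1_7 = 408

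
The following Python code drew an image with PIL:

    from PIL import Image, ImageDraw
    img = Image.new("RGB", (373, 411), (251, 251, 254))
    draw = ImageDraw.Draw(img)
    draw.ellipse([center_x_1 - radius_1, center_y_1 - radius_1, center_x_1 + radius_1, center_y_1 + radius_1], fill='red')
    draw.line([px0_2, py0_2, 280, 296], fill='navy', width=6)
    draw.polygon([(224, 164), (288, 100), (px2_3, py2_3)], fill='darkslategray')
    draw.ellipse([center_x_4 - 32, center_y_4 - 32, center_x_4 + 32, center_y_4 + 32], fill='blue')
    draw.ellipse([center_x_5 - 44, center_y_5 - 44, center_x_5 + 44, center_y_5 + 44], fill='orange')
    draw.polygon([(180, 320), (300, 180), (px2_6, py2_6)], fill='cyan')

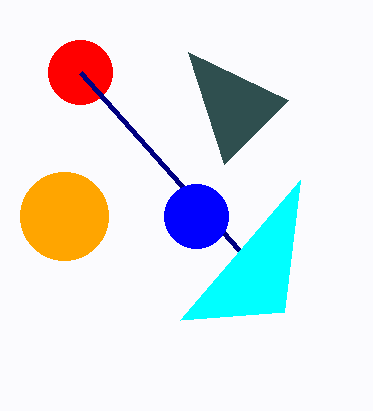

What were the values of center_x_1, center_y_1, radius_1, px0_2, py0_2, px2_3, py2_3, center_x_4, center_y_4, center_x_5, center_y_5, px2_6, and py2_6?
center_x_1 = 80
center_y_1 = 72
radius_1 = 32
px0_2 = 80
py0_2 = 72
px2_3 = 188
py2_3 = 52
center_x_4 = 196
center_y_4 = 216
center_x_5 = 64
center_y_5 = 216
px2_6 = 284
py2_6 = 312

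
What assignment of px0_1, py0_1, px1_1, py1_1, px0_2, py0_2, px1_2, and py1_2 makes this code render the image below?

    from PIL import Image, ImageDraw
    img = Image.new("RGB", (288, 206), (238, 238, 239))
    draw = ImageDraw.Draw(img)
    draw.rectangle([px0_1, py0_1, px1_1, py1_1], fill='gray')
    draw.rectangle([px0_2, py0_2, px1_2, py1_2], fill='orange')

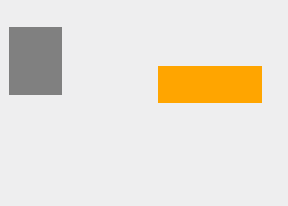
px0_1 = 9; py0_1 = 27; px1_1 = 61; py1_1 = 94; px0_2 = 158; py0_2 = 66; px1_2 = 261; py1_2 = 102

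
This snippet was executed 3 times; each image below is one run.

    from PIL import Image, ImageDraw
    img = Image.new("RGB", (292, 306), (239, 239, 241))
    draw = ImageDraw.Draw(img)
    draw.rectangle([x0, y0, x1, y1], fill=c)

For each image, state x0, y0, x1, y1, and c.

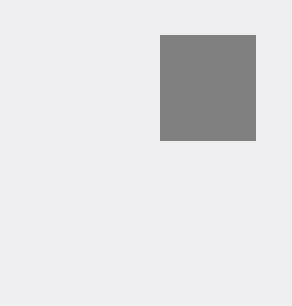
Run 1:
x0 = 160; y0 = 35; x1 = 255; y1 = 140; c = 'gray'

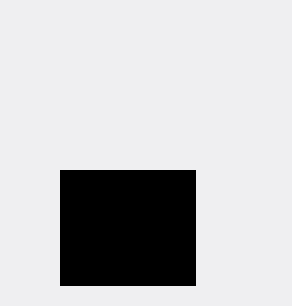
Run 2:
x0 = 60, y0 = 170, x1 = 195, y1 = 285, c = 'black'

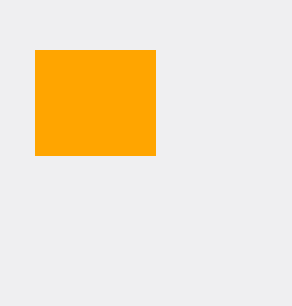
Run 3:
x0 = 35; y0 = 50; x1 = 155; y1 = 155; c = 'orange'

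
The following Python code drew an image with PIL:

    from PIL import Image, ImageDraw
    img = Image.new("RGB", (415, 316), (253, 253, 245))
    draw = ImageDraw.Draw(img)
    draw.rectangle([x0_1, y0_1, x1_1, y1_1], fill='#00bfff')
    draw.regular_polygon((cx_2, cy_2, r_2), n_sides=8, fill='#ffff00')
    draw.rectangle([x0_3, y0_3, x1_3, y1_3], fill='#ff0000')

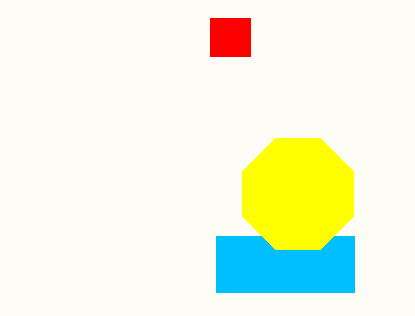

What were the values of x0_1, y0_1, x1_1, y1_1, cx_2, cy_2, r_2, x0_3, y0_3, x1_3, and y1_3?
x0_1 = 216, y0_1 = 236, x1_1 = 354, y1_1 = 292, cx_2 = 298, cy_2 = 194, r_2 = 60, x0_3 = 210, y0_3 = 18, x1_3 = 250, y1_3 = 56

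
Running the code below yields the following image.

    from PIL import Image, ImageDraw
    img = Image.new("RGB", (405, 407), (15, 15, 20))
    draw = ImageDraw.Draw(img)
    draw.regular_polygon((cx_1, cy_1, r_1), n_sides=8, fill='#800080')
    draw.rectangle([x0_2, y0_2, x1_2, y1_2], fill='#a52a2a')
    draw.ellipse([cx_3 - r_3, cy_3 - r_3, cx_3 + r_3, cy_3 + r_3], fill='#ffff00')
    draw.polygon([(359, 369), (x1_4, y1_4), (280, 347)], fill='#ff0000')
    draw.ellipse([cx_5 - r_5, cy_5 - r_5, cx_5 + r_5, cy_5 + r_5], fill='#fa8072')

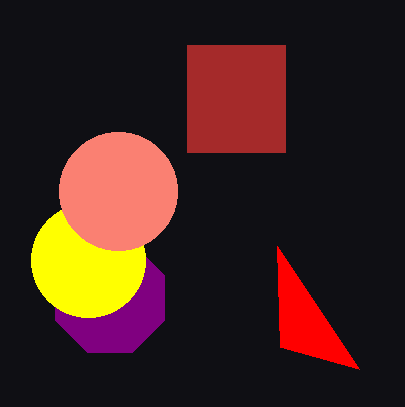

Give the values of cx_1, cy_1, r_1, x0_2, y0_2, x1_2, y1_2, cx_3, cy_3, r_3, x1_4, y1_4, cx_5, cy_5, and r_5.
cx_1 = 110; cy_1 = 298; r_1 = 59; x0_2 = 187; y0_2 = 45; x1_2 = 285; y1_2 = 152; cx_3 = 88; cy_3 = 260; r_3 = 57; x1_4 = 277; y1_4 = 246; cx_5 = 118; cy_5 = 191; r_5 = 59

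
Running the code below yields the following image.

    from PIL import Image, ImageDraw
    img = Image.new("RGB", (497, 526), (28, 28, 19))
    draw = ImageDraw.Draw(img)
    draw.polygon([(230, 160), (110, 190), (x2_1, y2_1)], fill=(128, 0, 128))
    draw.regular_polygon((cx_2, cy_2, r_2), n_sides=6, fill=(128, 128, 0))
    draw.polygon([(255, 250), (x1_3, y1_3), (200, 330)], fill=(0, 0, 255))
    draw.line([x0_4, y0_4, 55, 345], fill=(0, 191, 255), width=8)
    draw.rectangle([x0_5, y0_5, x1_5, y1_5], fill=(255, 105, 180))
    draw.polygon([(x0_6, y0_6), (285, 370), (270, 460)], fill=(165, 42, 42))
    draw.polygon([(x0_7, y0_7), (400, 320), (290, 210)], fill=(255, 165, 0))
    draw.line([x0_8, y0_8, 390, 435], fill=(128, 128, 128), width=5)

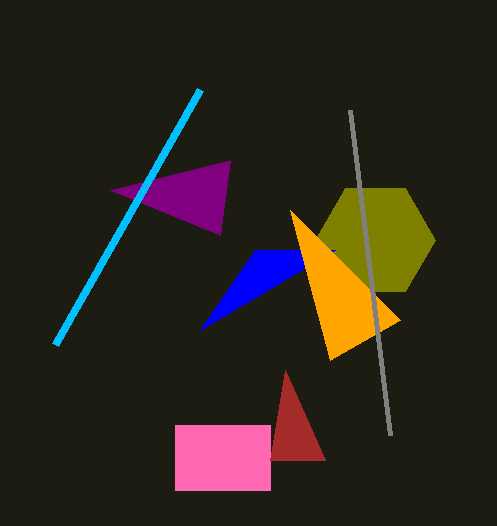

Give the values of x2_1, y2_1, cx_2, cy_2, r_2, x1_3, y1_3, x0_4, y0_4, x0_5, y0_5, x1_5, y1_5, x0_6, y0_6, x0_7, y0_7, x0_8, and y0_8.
x2_1 = 220; y2_1 = 235; cx_2 = 375; cy_2 = 240; r_2 = 60; x1_3 = 335; y1_3 = 250; x0_4 = 200; y0_4 = 90; x0_5 = 175; y0_5 = 425; x1_5 = 270; y1_5 = 490; x0_6 = 325; y0_6 = 460; x0_7 = 330; y0_7 = 360; x0_8 = 350; y0_8 = 110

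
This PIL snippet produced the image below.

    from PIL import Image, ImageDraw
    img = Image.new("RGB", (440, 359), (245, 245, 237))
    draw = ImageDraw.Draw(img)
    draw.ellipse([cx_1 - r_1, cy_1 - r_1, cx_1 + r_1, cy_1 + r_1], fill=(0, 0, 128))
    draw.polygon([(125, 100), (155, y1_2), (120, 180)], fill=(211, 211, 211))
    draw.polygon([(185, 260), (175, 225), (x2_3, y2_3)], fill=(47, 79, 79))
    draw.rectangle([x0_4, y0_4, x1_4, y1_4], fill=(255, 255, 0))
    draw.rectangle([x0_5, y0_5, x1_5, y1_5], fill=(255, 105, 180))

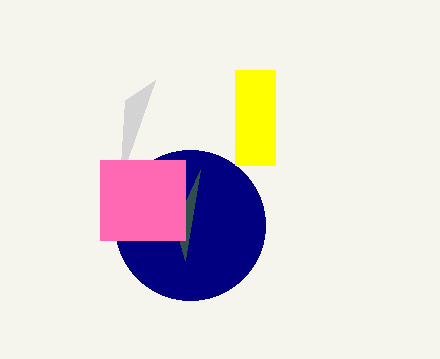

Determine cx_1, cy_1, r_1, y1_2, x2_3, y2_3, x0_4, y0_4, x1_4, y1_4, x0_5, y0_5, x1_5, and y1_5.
cx_1 = 190, cy_1 = 225, r_1 = 75, y1_2 = 80, x2_3 = 200, y2_3 = 170, x0_4 = 235, y0_4 = 70, x1_4 = 275, y1_4 = 165, x0_5 = 100, y0_5 = 160, x1_5 = 185, y1_5 = 240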